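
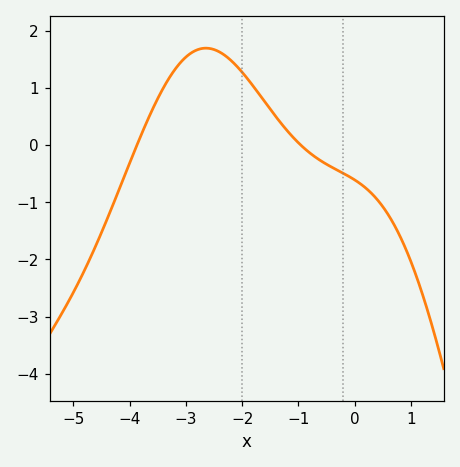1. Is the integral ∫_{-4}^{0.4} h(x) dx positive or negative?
positive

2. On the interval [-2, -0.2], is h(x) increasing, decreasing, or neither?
decreasing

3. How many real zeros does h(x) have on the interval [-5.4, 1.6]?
2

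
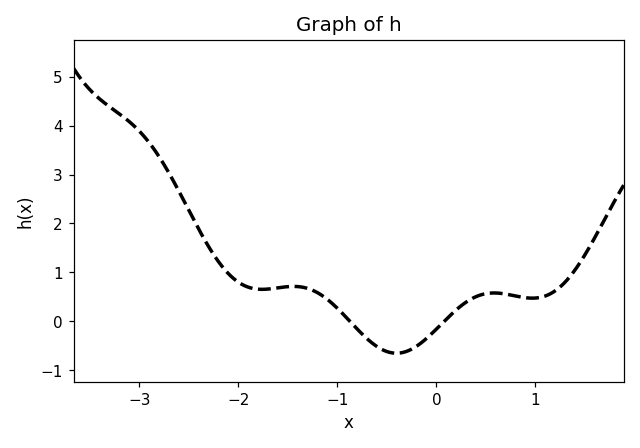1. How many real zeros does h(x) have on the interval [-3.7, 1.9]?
2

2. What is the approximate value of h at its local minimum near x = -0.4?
-0.7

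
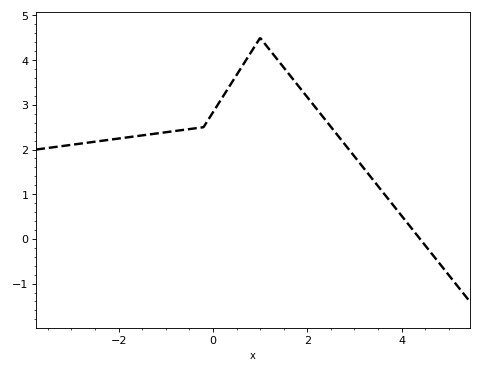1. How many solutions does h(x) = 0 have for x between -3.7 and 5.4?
1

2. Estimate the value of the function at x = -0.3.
2.5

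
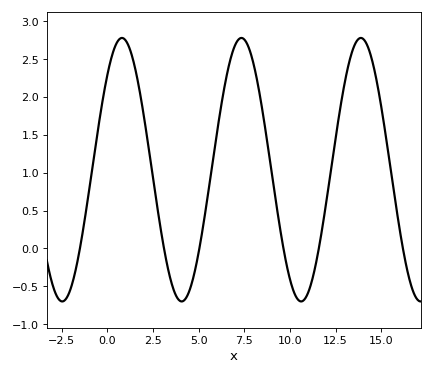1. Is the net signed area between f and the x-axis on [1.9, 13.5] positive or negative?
positive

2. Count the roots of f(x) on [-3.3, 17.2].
6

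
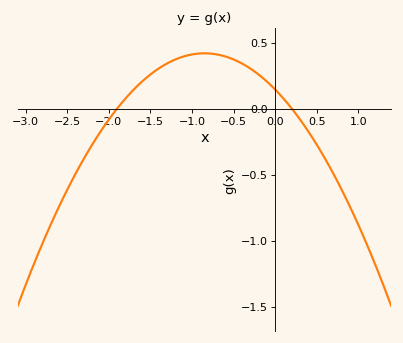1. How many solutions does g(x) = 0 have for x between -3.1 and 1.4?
2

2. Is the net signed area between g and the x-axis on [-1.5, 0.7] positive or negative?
positive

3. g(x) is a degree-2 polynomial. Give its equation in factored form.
y = -0.38(x + 1.9)(x - 0.2)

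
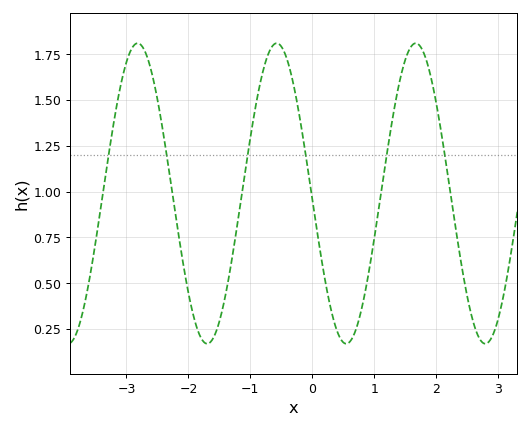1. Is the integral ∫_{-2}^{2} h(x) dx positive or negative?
positive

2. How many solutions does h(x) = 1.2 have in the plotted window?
6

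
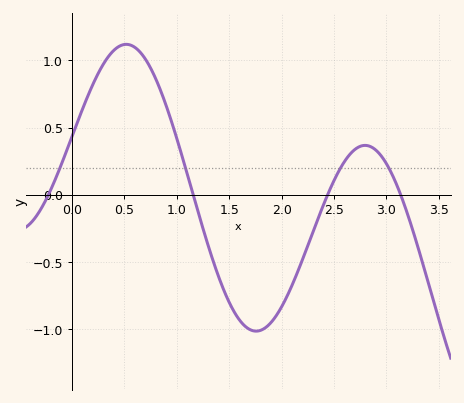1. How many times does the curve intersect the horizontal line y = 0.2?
4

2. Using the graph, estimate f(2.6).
0.249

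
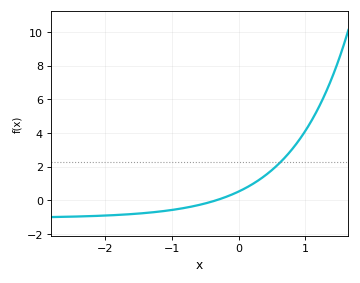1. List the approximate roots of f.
-0.3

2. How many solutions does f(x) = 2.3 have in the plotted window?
1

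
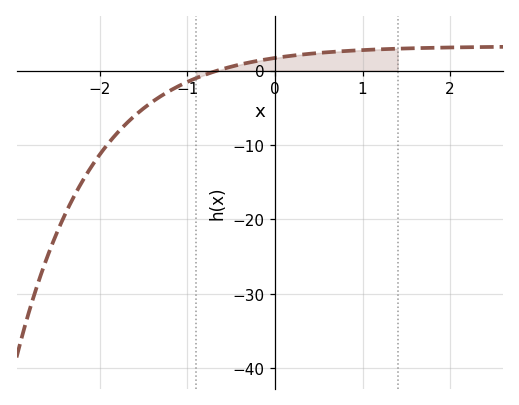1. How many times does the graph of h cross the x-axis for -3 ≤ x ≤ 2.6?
1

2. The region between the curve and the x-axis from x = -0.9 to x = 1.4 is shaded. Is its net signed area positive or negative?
positive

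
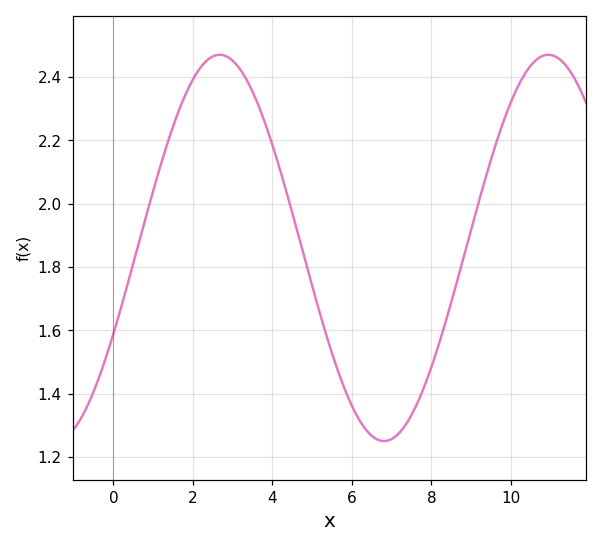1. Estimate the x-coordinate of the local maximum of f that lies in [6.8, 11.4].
11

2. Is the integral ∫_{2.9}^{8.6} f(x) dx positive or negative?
positive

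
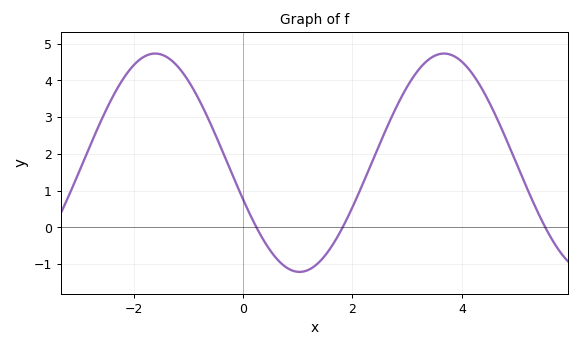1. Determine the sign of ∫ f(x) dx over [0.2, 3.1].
positive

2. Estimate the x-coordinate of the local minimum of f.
1.04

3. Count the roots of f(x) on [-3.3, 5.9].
3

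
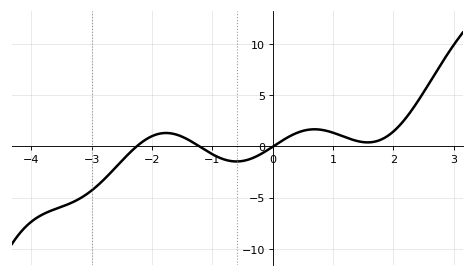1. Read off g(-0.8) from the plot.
-1.28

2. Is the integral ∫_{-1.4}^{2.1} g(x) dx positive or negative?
positive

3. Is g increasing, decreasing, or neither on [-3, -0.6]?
neither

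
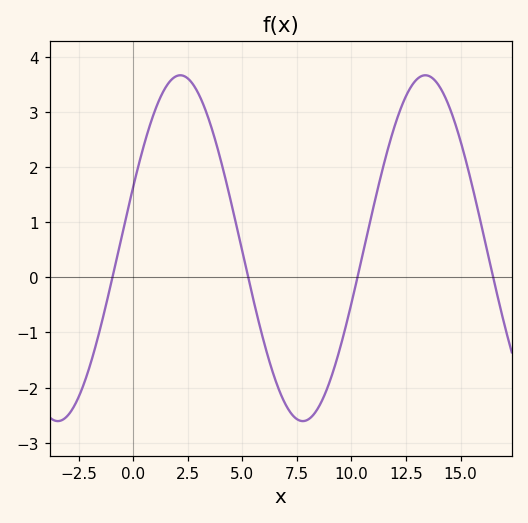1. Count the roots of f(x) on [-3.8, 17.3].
4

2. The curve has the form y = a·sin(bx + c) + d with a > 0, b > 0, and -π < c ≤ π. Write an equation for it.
y = 3.14sin(0.56x + 0.36) + 0.53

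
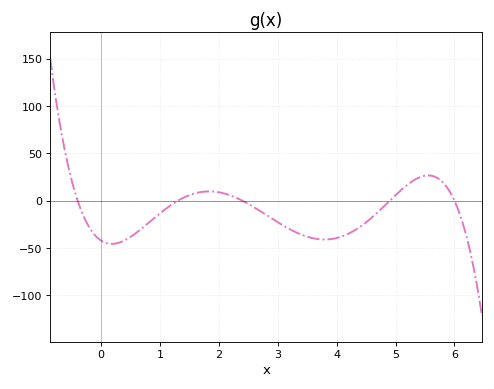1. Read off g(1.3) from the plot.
0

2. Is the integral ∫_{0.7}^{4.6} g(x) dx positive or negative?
negative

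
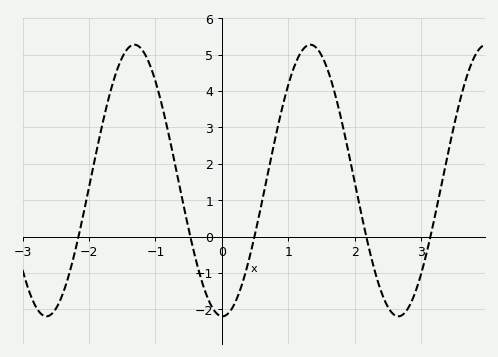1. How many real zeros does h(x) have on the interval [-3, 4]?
5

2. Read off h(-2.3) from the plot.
-1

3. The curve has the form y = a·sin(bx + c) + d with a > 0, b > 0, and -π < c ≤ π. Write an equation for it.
y = 3.73sin(2.4x - 1.6) + 1.54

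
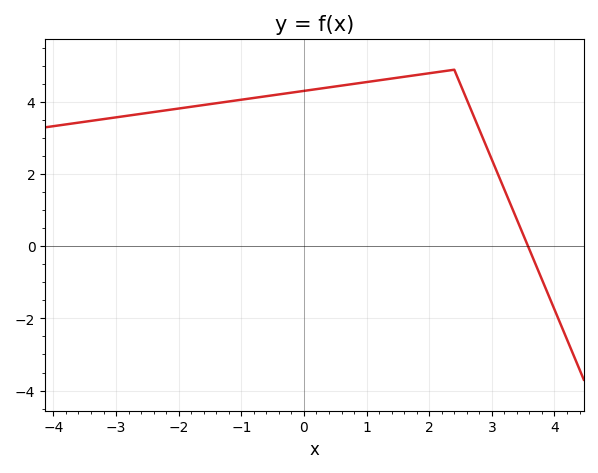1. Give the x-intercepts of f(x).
3.58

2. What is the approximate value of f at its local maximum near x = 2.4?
4.9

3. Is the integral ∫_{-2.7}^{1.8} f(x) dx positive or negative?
positive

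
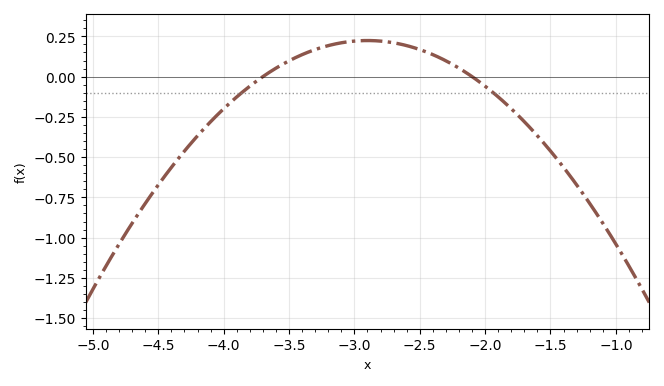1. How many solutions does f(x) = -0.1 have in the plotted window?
2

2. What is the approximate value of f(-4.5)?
-0.672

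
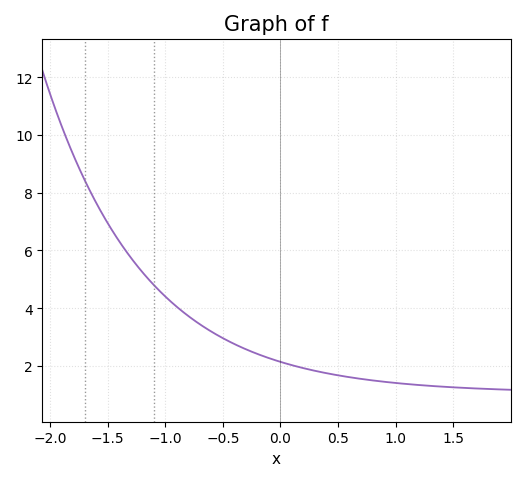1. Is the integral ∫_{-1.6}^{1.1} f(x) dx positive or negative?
positive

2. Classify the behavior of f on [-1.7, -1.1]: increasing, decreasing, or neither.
decreasing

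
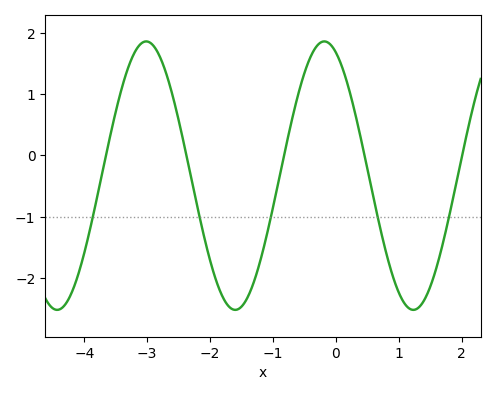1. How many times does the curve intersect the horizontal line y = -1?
5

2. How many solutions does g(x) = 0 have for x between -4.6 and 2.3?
5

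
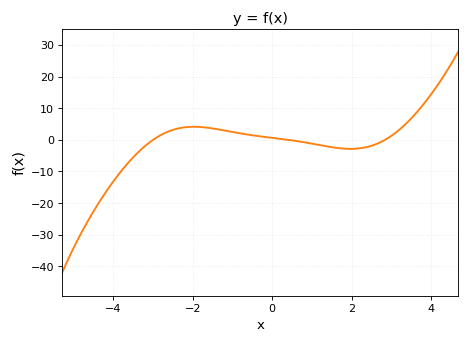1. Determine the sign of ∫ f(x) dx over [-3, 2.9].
positive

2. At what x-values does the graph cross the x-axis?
-3, 0.4, 2.8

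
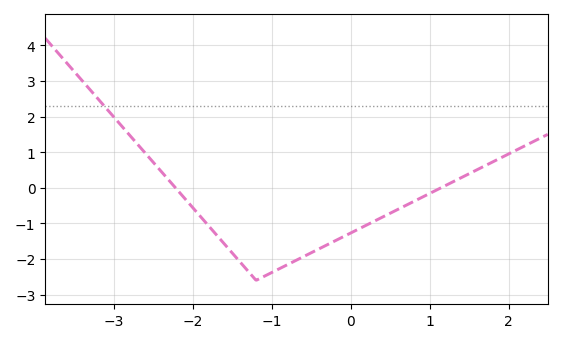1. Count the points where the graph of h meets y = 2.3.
1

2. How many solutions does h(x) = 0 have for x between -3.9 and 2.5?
2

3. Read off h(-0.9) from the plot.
-2.27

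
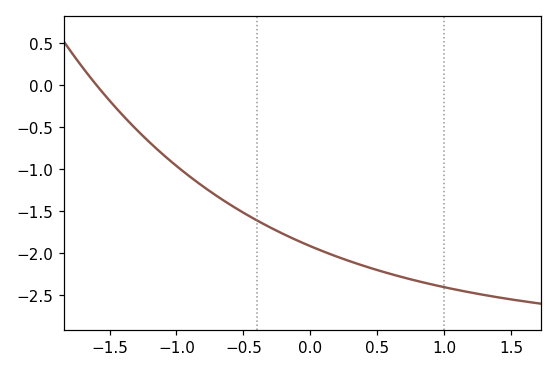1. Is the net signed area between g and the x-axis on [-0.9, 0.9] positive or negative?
negative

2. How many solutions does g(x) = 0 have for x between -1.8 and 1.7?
1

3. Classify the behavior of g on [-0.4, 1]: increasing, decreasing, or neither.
decreasing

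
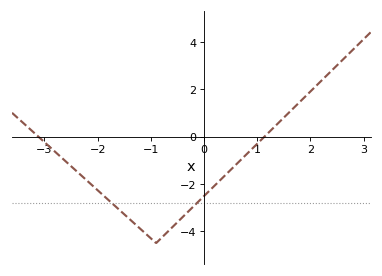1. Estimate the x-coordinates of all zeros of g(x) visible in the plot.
-3.1, 1.1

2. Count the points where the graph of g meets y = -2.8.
2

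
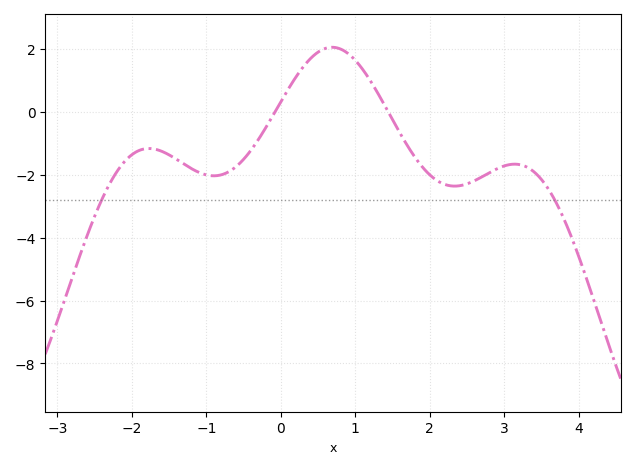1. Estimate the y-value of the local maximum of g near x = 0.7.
2.06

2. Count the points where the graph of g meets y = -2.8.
2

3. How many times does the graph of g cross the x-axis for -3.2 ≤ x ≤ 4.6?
2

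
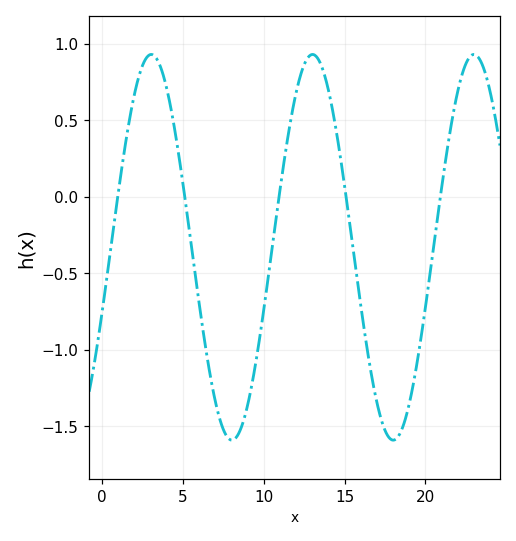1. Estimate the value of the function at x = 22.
0.7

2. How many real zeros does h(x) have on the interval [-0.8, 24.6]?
5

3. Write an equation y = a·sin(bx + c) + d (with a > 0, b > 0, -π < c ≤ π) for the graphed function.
y = 1.26sin(0.63x - 0.35) - 0.33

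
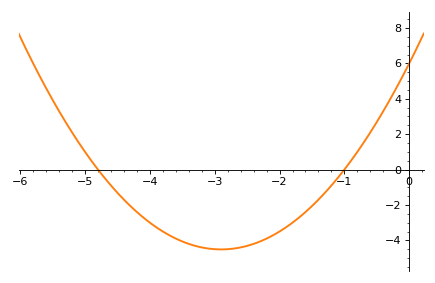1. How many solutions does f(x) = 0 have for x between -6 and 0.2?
2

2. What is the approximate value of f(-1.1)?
-0.4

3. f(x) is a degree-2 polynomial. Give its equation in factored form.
y = 1.25(x + 4.8)(x + 1)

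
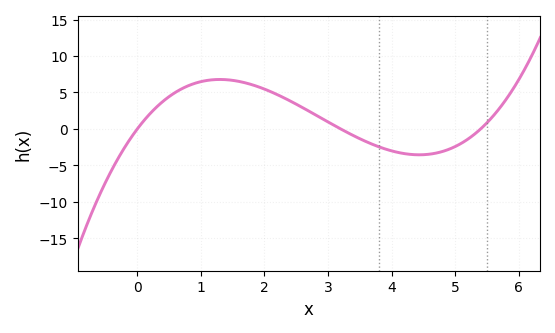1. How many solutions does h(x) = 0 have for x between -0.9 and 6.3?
3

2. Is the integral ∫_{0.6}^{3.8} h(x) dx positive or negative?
positive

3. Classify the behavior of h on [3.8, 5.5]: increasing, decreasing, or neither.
neither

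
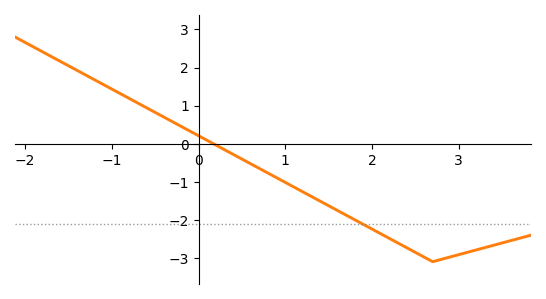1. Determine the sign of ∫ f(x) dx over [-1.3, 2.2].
negative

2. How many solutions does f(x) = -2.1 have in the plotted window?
1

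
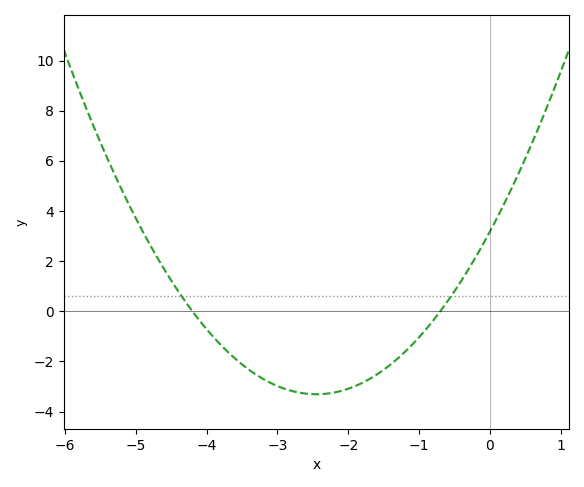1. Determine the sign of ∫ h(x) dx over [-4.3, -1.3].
negative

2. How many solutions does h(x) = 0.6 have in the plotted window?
2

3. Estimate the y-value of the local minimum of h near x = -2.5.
-3.31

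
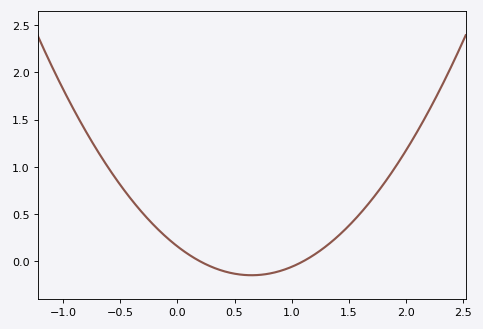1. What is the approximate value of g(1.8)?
0.806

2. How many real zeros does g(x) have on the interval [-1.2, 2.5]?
2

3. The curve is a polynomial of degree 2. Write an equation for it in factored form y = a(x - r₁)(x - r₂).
y = 0.72(x - 0.2)(x - 1.1)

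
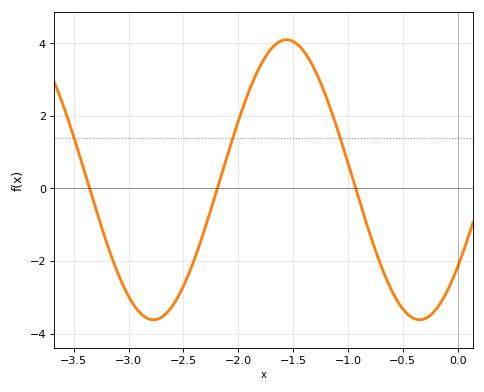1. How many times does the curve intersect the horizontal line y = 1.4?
3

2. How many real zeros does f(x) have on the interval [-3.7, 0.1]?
3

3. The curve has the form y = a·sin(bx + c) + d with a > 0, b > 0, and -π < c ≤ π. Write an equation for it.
y = 3.86sin(2.59x - 0.672) + 0.24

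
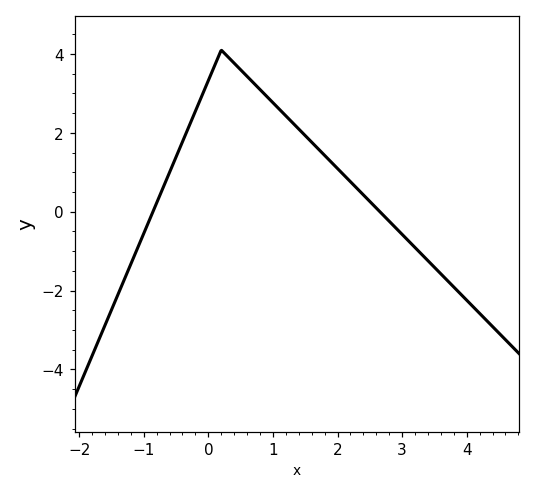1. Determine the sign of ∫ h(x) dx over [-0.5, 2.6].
positive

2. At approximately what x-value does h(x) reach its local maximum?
0.2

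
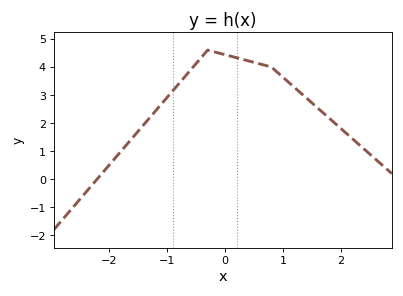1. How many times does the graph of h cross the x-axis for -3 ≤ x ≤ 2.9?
1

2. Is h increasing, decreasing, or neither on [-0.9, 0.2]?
neither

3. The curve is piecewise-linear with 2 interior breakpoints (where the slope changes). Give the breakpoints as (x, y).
(-0.3, 4.6); (0.8, 4)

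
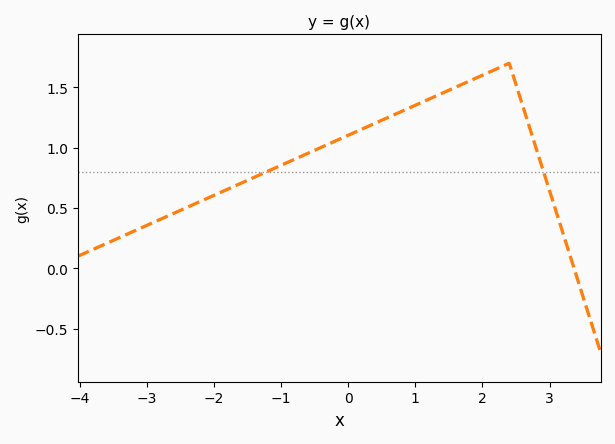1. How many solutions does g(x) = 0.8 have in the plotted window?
2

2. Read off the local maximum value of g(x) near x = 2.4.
1.7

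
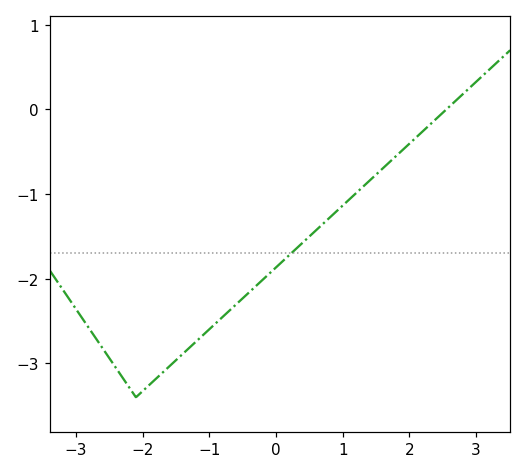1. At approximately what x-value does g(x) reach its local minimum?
-2.1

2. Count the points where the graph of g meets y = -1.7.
1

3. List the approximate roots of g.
2.6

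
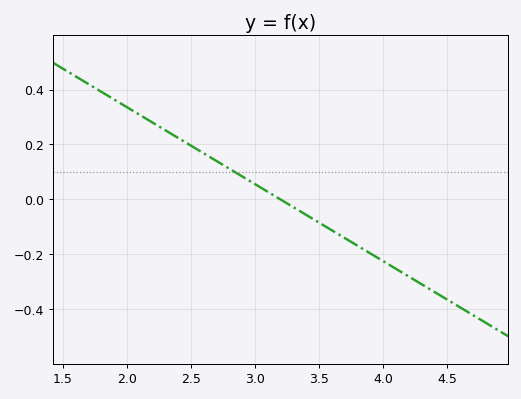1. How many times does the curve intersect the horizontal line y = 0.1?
1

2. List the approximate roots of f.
3.2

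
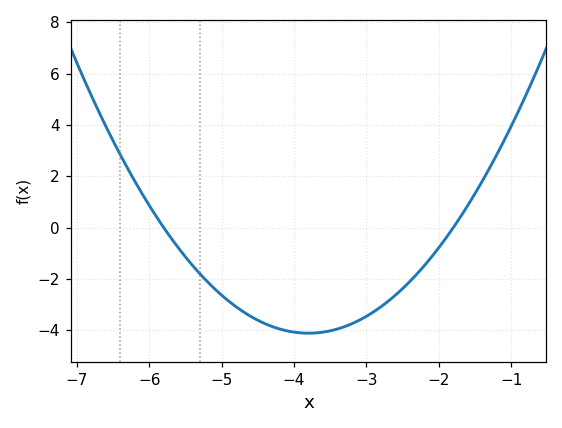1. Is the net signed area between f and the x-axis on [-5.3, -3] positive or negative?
negative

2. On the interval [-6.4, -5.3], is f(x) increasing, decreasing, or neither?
decreasing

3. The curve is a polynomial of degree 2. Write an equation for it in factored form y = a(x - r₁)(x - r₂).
y = 1.03(x + 5.8)(x + 1.8)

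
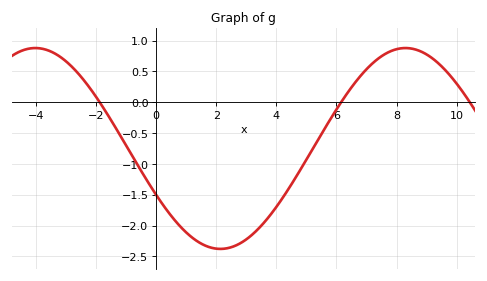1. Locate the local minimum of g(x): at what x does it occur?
2.13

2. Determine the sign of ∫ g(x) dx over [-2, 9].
negative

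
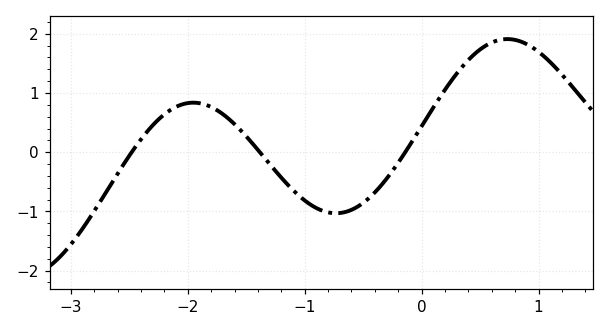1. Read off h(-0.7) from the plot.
-1.03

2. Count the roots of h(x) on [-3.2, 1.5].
3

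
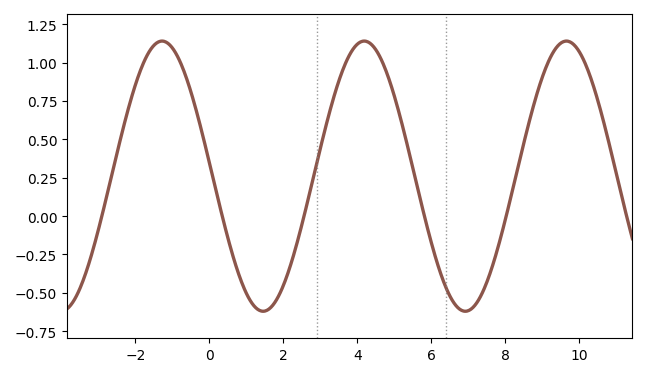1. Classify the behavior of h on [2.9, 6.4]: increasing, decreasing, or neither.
neither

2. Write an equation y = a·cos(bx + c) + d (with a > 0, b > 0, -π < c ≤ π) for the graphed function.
y = 0.88cos(1.1x + 1.5) + 0.26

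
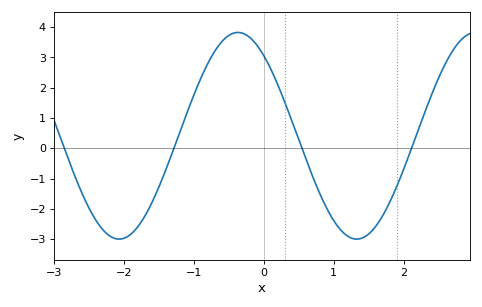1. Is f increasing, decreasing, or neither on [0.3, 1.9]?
neither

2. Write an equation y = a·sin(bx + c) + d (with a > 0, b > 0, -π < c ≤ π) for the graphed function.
y = 3.41sin(1.85x + 2.25) + 0.41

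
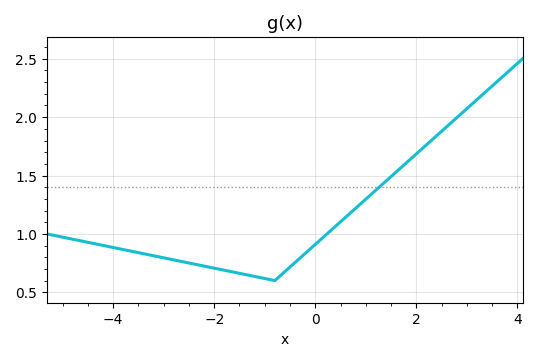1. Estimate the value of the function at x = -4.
0.884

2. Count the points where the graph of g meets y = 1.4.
1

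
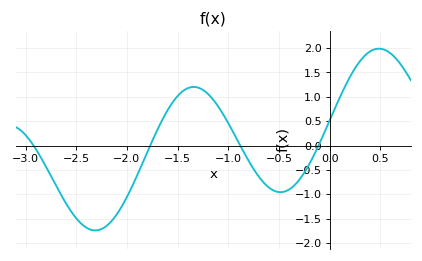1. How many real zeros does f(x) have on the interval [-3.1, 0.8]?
4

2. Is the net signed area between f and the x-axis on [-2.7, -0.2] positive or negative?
negative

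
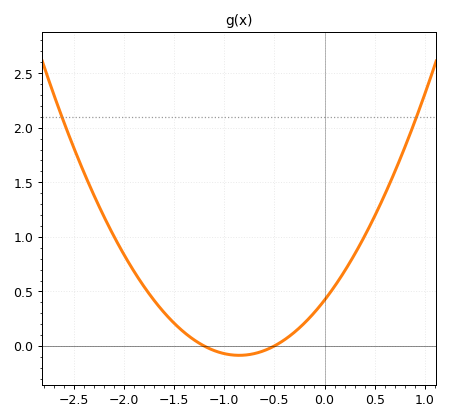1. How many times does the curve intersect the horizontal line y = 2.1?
2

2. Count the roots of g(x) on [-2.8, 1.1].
2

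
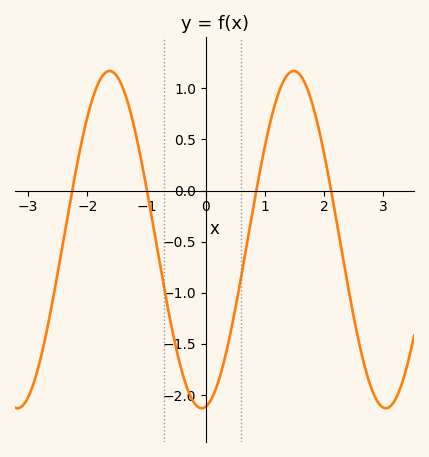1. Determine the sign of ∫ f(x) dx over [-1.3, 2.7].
negative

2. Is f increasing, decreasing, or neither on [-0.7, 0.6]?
neither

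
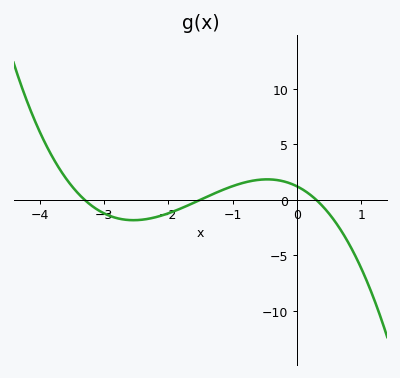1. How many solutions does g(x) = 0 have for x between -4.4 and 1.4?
3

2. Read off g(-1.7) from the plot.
-0.5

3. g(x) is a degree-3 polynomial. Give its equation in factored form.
y = -0.82(x + 3.3)(x + 1.5)(x - 0.3)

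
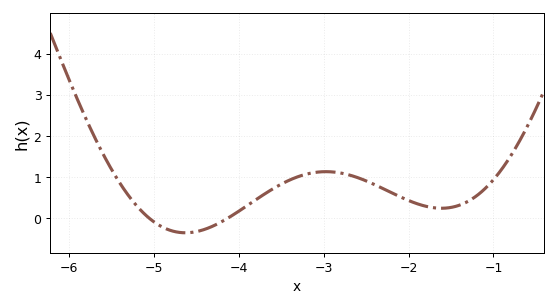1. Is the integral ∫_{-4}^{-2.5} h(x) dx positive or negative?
positive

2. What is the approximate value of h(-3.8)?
0.45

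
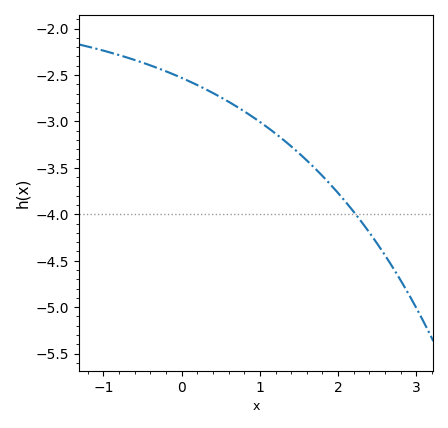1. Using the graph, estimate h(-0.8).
-2.28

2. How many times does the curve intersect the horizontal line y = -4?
1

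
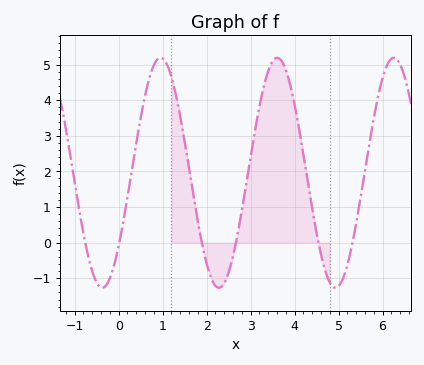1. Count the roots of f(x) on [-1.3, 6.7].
6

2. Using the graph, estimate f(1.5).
2.84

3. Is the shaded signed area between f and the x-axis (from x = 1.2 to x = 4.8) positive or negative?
positive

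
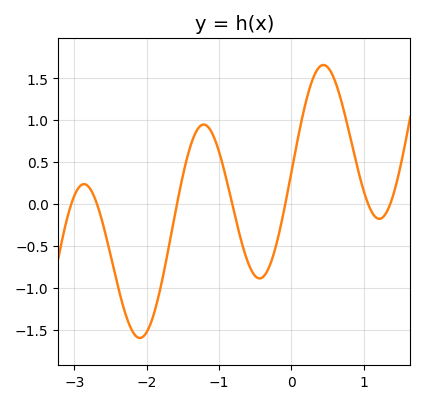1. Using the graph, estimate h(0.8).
0.85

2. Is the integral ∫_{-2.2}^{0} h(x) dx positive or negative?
negative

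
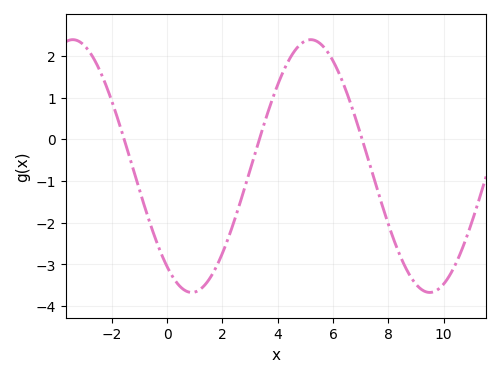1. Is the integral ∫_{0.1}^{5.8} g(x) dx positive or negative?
negative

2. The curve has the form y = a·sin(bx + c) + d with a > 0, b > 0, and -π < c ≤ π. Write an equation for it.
y = 3.03sin(0.73x - 2.2) - 0.64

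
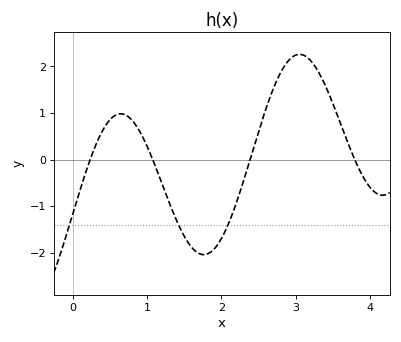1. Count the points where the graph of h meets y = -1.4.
3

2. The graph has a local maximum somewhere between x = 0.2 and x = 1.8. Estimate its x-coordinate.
0.6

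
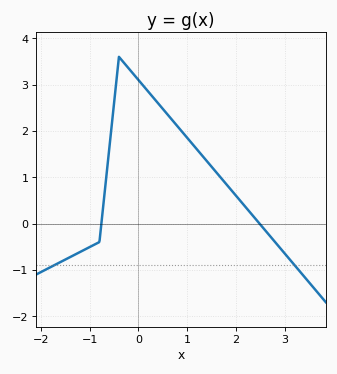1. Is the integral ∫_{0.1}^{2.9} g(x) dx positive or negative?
positive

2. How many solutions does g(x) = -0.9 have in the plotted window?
2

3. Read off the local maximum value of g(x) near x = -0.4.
3.6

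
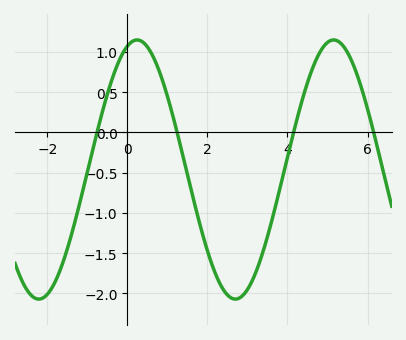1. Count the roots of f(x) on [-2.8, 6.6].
4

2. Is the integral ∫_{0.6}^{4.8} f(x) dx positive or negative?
negative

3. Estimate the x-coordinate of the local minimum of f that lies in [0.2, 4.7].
2.6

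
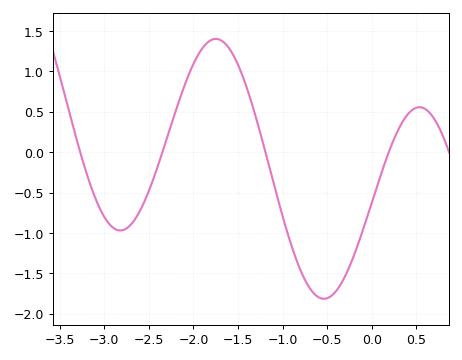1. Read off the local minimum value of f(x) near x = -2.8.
-0.969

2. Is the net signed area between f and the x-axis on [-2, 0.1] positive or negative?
negative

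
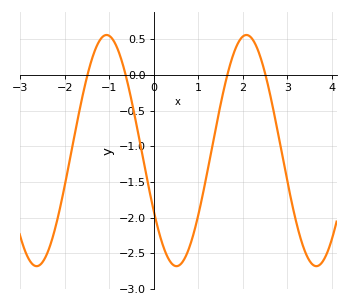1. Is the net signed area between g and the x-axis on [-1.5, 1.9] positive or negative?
negative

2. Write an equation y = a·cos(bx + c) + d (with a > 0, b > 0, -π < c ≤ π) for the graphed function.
y = 1.62cos(2x + 2.12) - 1.06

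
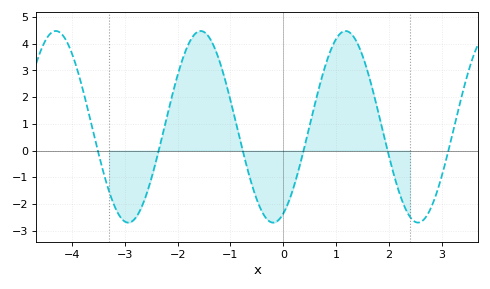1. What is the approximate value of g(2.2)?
-1.6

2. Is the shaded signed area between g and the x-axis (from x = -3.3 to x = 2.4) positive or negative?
positive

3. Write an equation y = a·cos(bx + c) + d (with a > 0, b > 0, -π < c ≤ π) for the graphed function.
y = 3.59cos(2.3x - 2.7) + 0.89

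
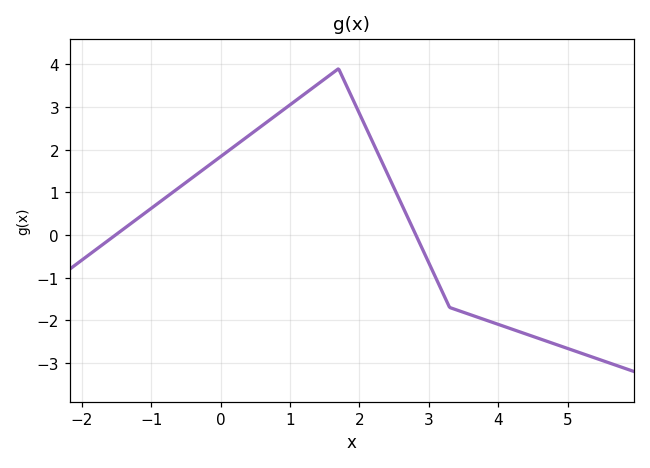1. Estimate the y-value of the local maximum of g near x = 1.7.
3.9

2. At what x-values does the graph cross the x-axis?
-1.6, 2.8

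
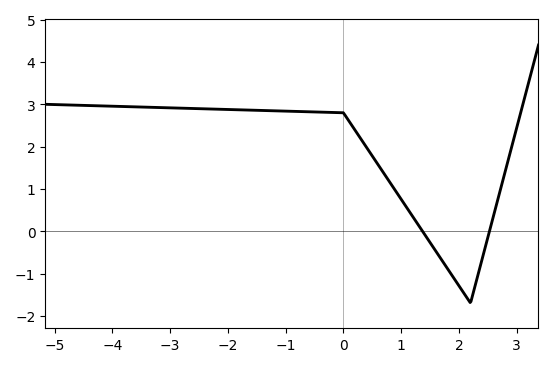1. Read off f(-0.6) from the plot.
2.8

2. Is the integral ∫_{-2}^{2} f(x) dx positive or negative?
positive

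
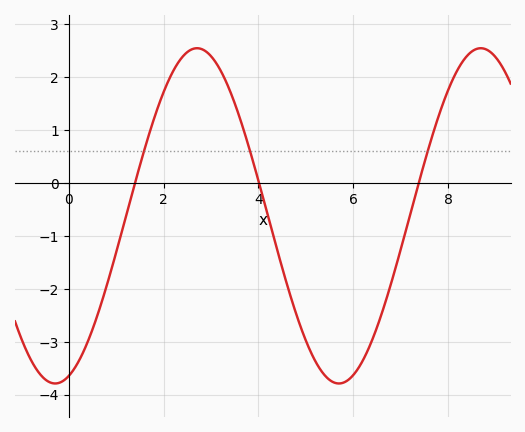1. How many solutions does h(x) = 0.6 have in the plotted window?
3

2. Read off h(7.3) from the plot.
-0.3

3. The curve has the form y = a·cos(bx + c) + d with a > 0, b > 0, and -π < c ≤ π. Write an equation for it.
y = 3.17cos(1.1x - 2.8) - 0.62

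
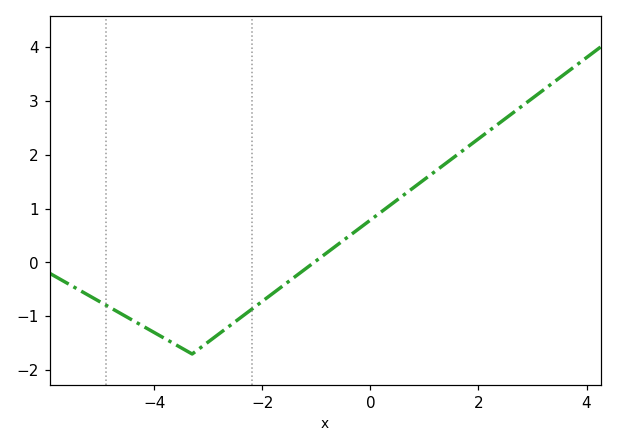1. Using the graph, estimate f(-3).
-1.5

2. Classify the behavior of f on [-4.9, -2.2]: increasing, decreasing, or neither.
neither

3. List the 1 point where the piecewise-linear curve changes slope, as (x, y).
(-3.3, -1.7)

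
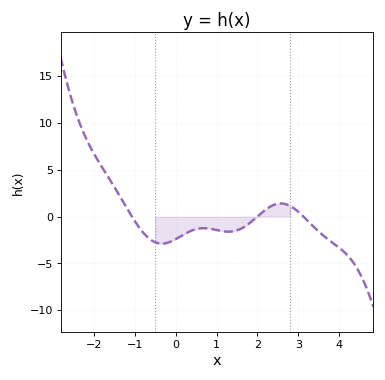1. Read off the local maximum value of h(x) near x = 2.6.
1.5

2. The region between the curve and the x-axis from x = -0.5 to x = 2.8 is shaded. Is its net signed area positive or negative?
negative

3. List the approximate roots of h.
-1, 2, 3.2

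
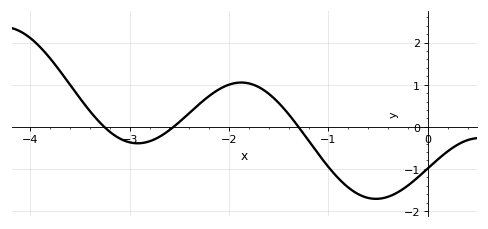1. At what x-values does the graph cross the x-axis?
-3.26, -2.56, -1.3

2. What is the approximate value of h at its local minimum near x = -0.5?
-1.71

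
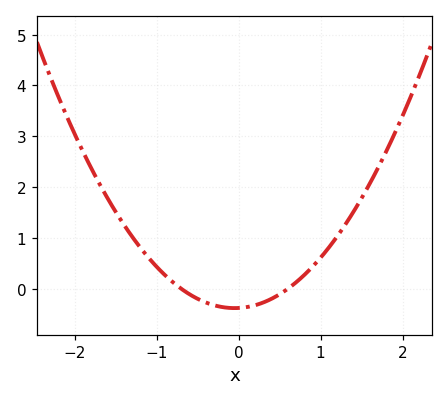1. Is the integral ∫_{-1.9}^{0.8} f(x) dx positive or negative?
positive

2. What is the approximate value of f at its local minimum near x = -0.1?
-0.38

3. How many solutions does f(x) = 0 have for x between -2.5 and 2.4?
2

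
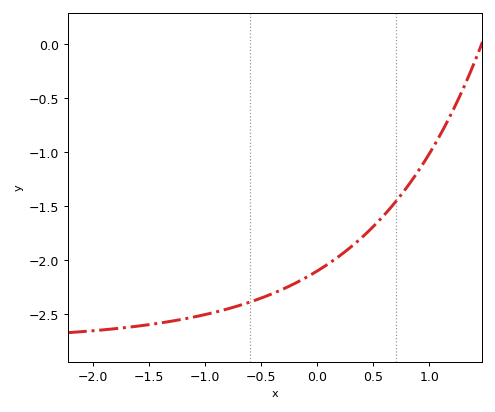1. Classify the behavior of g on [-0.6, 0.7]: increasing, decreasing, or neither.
increasing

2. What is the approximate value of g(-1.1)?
-2.52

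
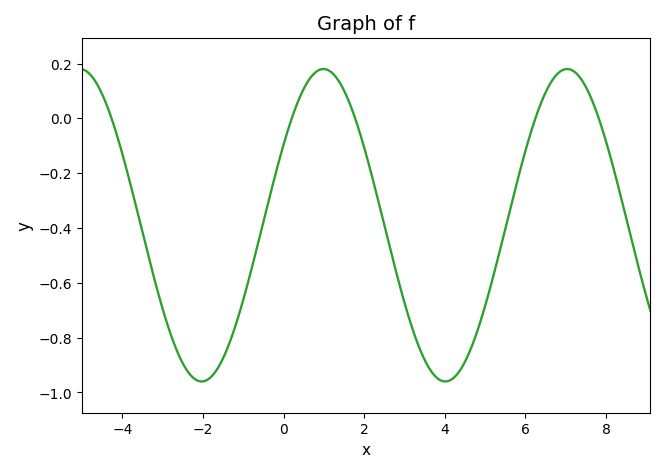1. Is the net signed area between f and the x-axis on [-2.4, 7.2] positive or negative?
negative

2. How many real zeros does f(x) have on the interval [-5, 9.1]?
5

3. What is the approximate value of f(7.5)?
0.114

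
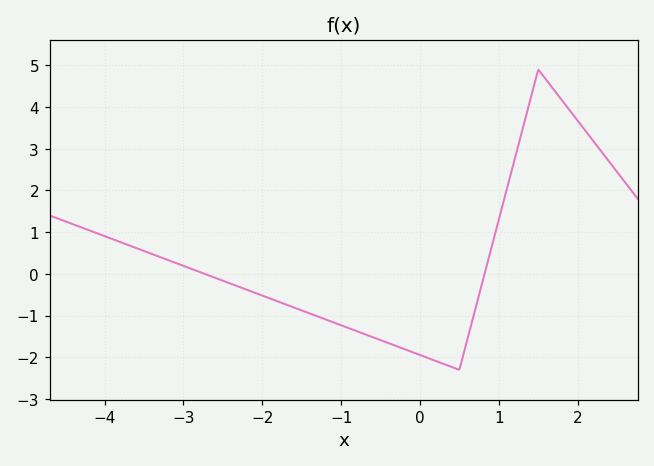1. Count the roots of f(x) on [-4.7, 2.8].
2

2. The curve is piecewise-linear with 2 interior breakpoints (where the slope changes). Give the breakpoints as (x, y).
(0.5, -2.3); (1.5, 4.9)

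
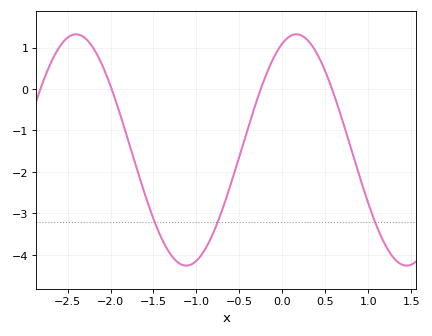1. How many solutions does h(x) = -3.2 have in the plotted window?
3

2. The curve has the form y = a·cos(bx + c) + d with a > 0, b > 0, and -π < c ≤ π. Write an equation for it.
y = 2.79cos(2.5x - 0.4) - 1.47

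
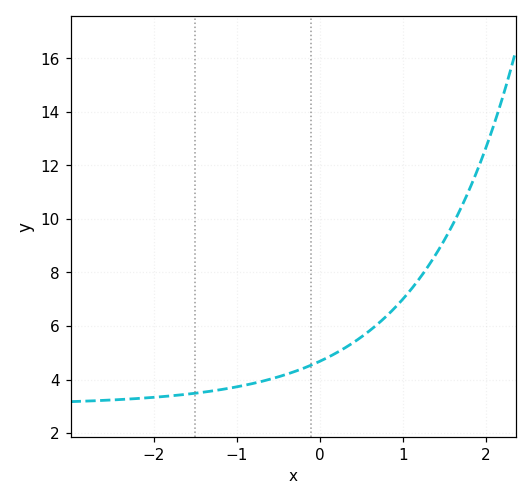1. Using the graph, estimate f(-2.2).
3.2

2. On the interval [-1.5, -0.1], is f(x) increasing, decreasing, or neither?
increasing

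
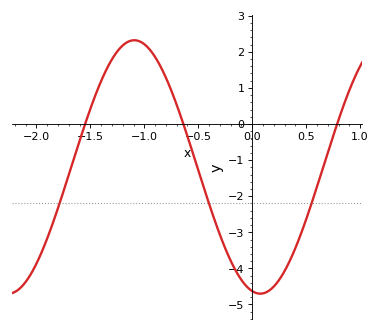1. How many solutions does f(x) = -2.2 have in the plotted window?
3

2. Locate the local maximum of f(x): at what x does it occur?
-1.1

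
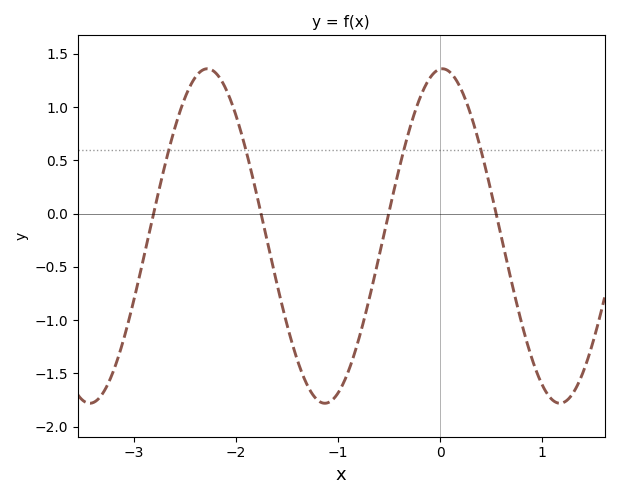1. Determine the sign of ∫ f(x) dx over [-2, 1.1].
negative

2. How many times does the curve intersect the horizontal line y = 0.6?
4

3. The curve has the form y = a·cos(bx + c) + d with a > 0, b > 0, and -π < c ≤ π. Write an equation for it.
y = 1.57cos(2.7x - 0.06) - 0.21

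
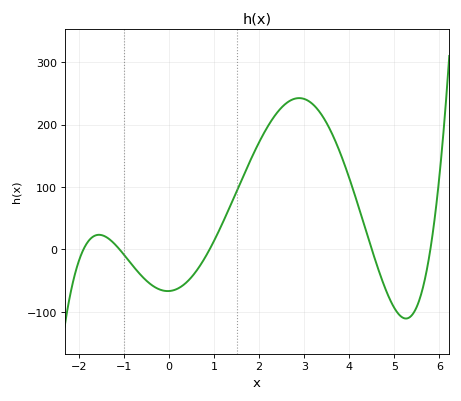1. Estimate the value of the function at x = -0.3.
-60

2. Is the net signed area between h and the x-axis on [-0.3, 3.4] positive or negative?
positive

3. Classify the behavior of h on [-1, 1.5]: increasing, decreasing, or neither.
neither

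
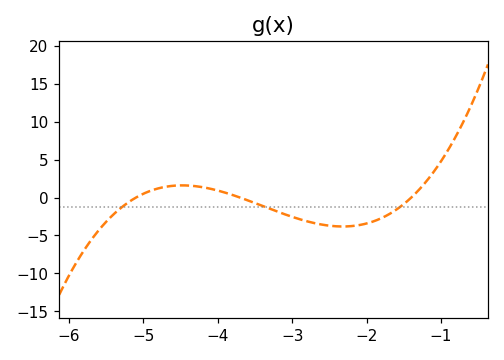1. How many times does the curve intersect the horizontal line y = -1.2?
3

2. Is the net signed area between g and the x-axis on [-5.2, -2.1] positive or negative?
negative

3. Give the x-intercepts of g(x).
-5.1, -3.7, -1.4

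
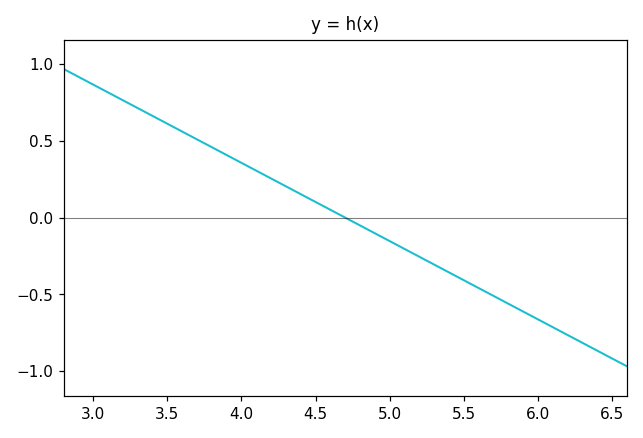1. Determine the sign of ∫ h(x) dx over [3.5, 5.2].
positive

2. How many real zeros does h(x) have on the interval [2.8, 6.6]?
1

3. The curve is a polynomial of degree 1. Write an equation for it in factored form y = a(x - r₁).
y = -0.51(x - 4.7)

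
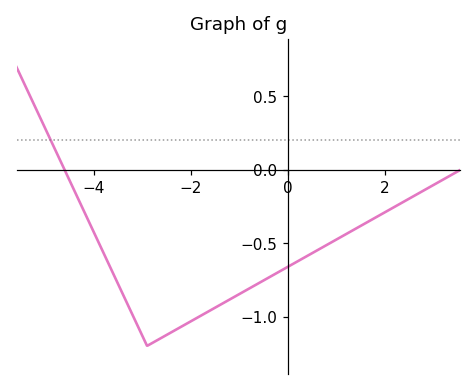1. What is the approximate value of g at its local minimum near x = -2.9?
-1.2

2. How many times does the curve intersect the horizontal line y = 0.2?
1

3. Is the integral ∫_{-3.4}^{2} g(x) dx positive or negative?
negative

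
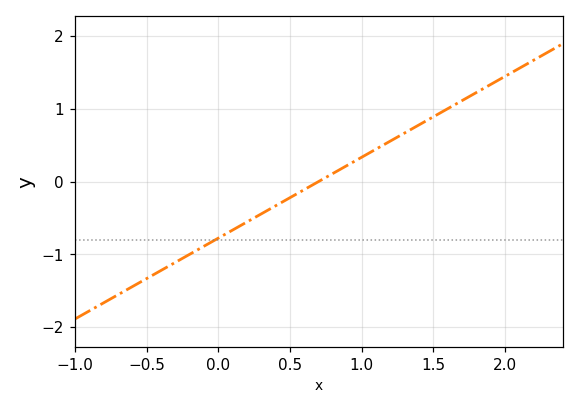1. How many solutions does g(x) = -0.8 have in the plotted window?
1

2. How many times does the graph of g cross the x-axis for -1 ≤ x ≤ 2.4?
1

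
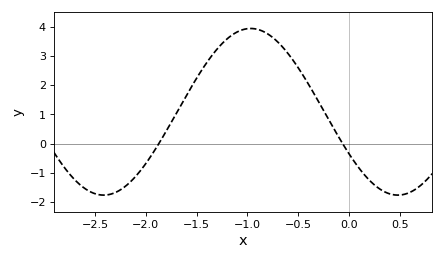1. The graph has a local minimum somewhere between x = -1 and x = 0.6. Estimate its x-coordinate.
0.479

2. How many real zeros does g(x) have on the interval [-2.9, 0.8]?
2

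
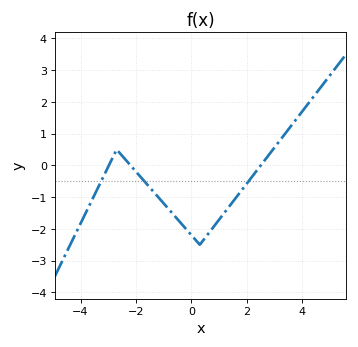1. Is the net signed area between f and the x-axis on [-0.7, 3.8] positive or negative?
negative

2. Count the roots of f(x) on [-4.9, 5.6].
3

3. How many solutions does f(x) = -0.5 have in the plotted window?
3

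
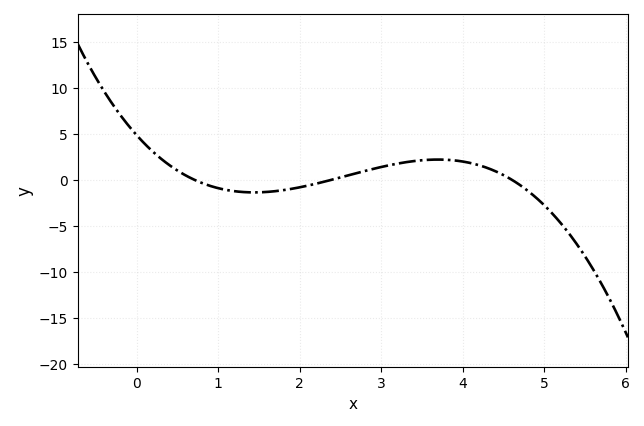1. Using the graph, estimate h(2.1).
-0.651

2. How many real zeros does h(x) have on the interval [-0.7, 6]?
3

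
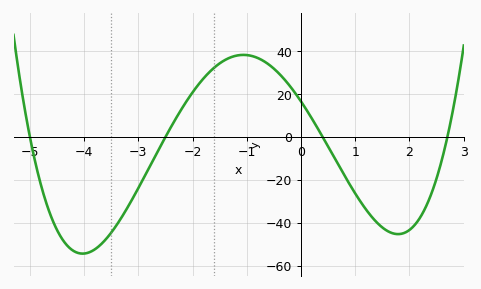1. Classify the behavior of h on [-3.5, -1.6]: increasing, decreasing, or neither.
increasing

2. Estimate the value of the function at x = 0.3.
4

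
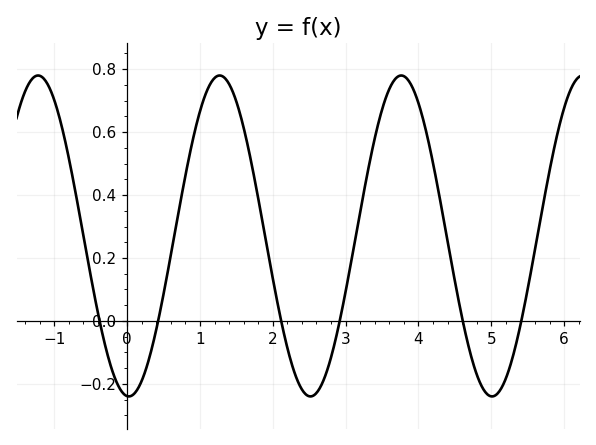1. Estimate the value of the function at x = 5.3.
-0.12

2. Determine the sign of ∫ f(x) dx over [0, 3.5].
positive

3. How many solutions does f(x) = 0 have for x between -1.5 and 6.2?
6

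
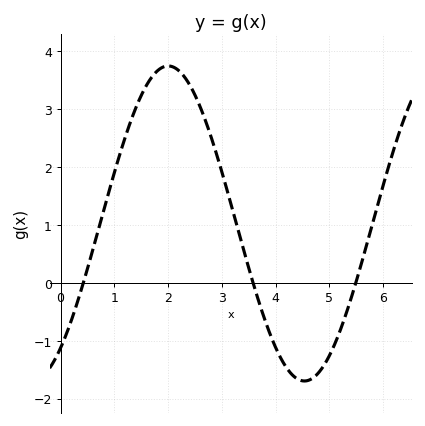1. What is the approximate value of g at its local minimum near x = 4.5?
-1.69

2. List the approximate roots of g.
0.421, 3.58, 5.49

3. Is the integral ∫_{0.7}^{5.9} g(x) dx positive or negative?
positive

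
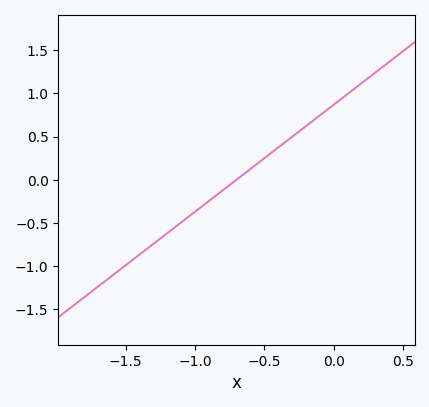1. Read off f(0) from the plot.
0.868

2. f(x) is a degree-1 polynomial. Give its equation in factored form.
y = 1.24(x + 0.7)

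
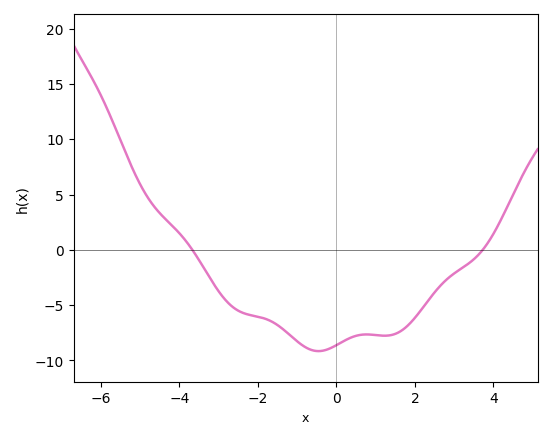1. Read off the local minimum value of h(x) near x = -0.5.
-9.15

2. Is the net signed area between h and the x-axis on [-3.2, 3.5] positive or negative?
negative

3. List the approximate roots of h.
-3.67, 3.73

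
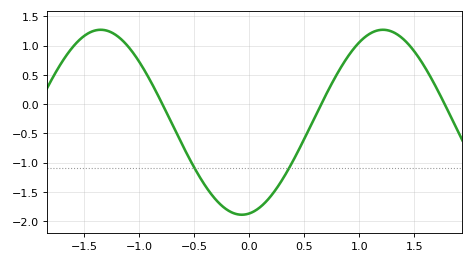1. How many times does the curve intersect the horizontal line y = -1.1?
2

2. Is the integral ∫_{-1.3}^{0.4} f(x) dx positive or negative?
negative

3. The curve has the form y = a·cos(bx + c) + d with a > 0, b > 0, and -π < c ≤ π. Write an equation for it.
y = 1.58cos(2.5x - 3) - 0.31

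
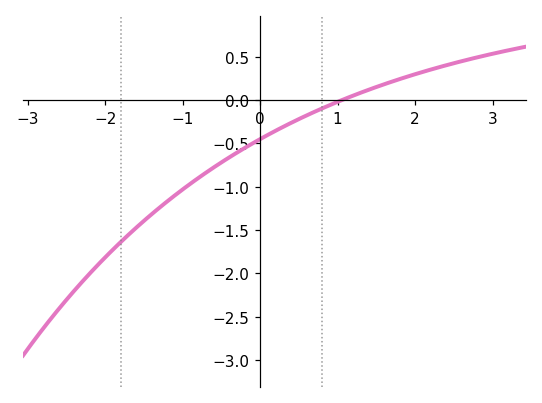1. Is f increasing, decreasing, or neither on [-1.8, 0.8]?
increasing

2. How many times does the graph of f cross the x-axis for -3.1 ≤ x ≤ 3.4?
1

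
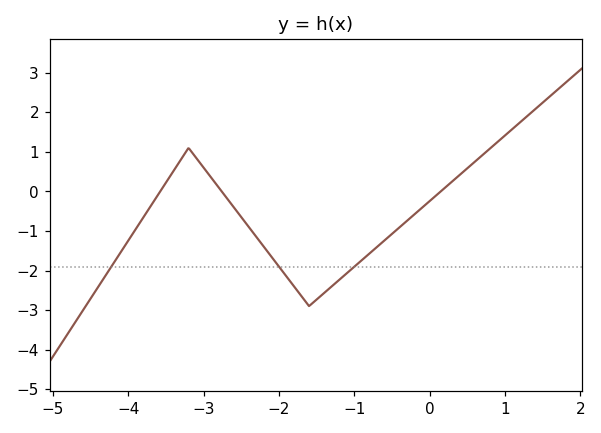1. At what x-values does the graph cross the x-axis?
-3.6, -2.8, 0.1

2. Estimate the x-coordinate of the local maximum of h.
-3.2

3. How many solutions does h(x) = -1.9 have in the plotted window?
3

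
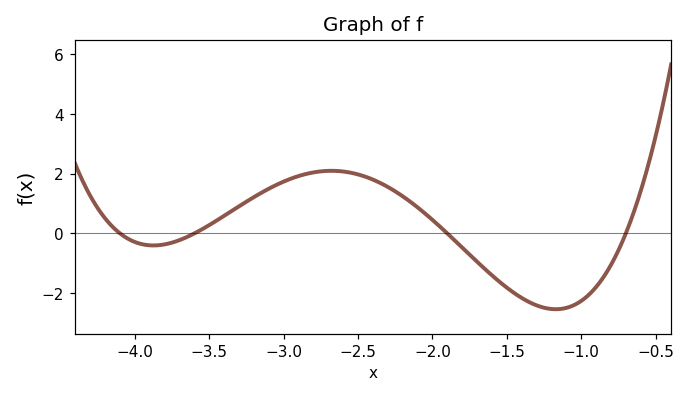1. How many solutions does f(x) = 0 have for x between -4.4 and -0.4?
4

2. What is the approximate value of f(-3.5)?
0.2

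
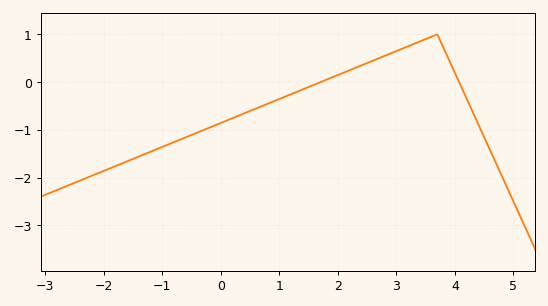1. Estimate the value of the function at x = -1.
-1.36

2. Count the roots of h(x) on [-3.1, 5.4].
2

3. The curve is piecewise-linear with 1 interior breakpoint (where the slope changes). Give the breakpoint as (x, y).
(3.7, 1)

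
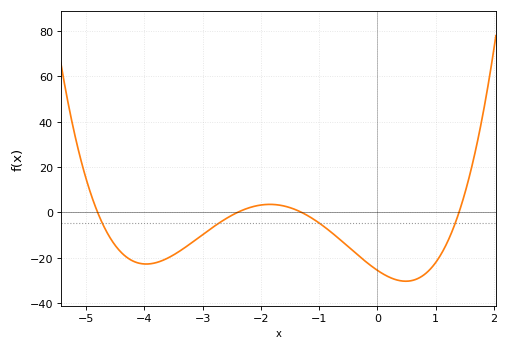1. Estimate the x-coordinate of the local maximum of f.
-1.85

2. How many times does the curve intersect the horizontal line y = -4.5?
4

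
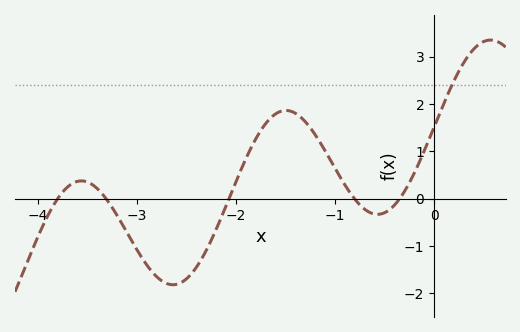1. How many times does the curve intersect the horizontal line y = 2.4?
1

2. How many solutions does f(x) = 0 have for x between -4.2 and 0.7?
5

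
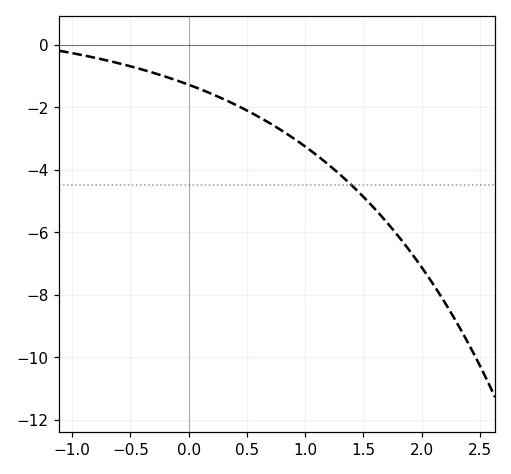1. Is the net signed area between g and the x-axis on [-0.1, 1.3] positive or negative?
negative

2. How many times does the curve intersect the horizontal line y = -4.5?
1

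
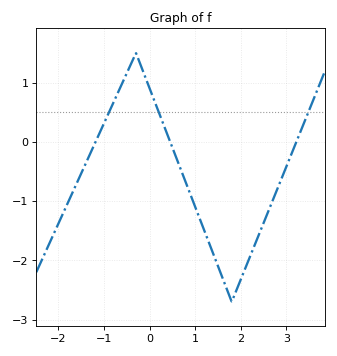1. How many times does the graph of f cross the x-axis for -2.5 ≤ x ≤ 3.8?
3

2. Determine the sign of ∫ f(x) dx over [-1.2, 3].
negative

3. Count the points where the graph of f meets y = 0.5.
3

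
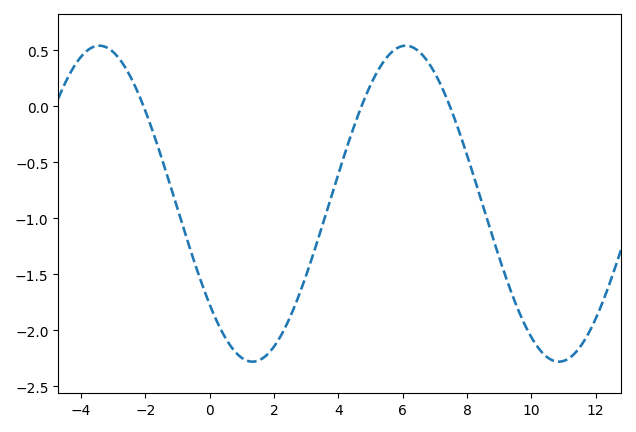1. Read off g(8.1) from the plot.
-0.525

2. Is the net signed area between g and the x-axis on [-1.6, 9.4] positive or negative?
negative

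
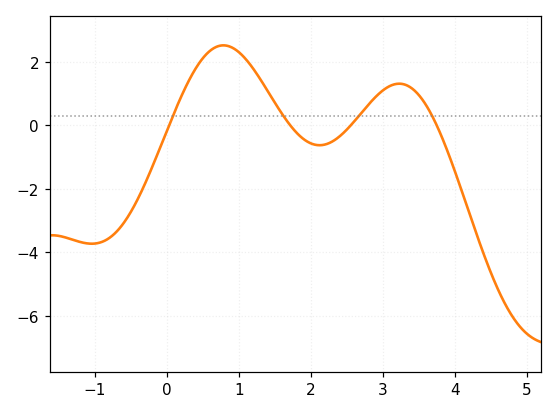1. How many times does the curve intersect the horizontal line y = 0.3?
4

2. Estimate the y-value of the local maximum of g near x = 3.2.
1.31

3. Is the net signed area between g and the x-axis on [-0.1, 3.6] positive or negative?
positive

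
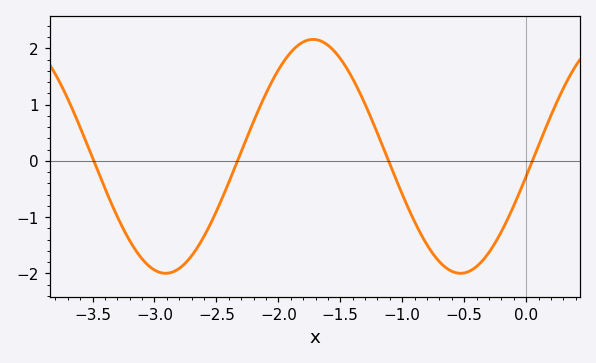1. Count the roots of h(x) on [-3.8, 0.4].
4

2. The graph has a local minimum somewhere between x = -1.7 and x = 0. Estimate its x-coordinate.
-0.529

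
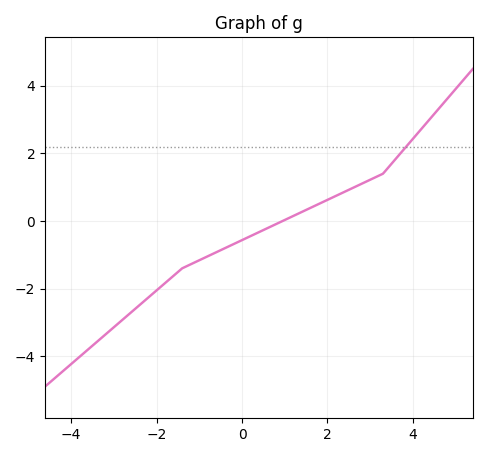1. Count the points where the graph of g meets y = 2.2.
1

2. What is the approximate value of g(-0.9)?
-1.2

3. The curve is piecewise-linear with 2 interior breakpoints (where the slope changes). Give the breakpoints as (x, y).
(-1.4, -1.4); (3.3, 1.4)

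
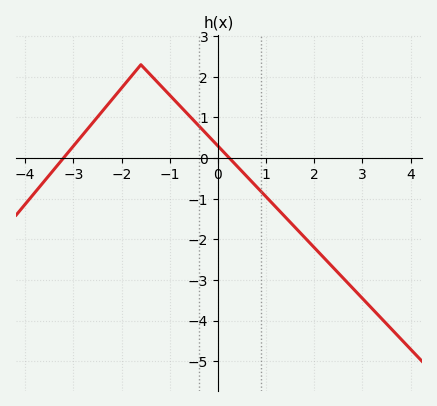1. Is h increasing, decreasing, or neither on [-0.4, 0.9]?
decreasing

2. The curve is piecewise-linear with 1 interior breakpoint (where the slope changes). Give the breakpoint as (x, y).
(-1.6, 2.3)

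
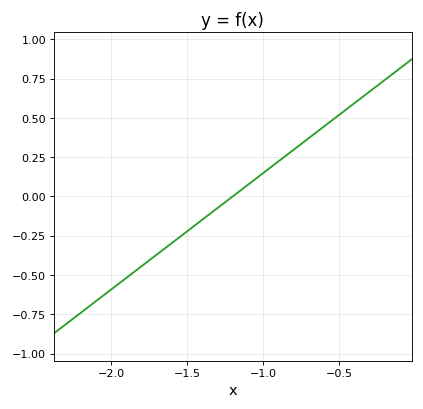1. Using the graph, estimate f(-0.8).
0.3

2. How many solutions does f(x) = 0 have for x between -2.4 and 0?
1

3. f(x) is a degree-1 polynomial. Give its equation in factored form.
y = 0.74(x + 1.2)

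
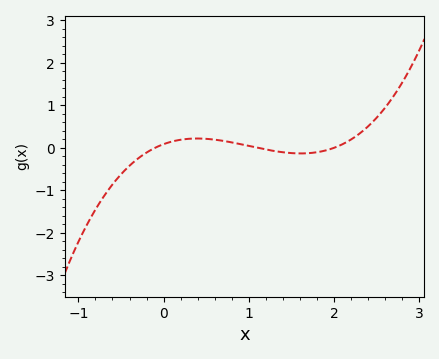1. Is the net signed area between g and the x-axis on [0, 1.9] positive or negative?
positive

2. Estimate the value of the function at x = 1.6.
-0.1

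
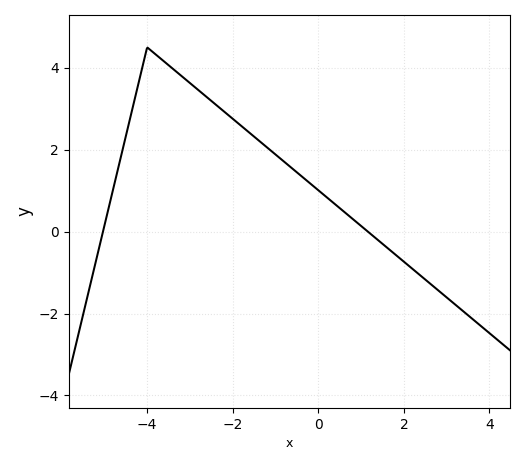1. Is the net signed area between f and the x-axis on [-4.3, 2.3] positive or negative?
positive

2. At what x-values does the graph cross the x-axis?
-5, 1.2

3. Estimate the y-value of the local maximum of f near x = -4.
4.4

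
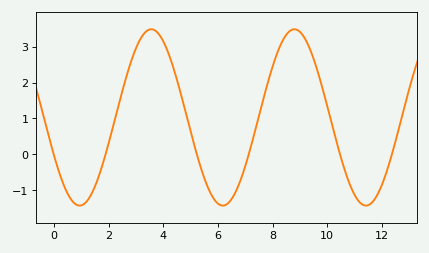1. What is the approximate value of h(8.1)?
2.7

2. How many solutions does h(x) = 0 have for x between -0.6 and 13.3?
6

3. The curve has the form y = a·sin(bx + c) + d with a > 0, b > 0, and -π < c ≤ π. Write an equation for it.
y = 2.45sin(1.2x - 2.7) + 1.03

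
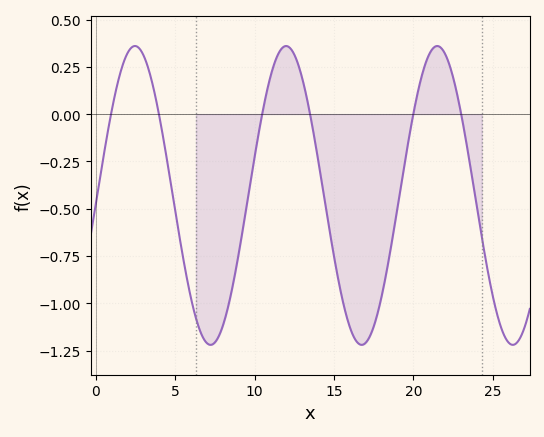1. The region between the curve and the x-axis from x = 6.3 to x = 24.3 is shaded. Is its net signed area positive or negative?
negative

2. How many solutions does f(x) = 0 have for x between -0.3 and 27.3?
6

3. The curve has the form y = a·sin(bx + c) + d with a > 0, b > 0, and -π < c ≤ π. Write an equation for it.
y = 0.79sin(0.66x - 0.05) - 0.43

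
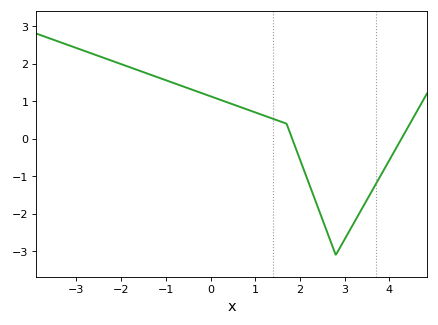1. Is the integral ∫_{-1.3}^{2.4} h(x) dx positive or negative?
positive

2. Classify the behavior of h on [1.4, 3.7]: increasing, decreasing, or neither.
neither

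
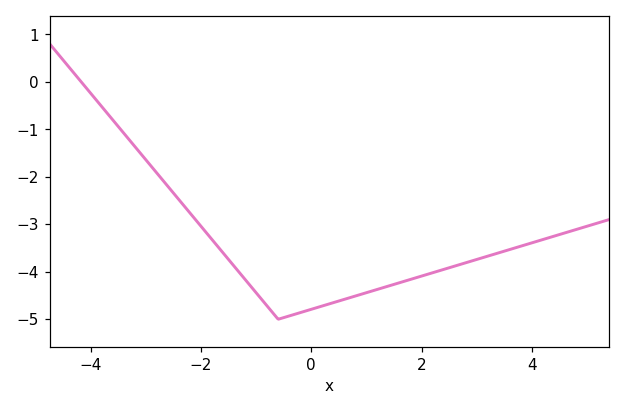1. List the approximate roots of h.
-4.2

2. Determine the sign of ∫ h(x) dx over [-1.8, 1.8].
negative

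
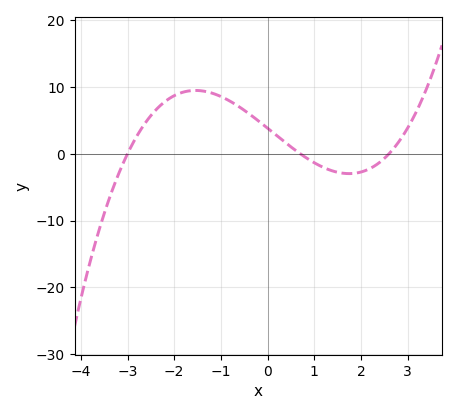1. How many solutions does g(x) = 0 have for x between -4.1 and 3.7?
3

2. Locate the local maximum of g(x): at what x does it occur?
-1.6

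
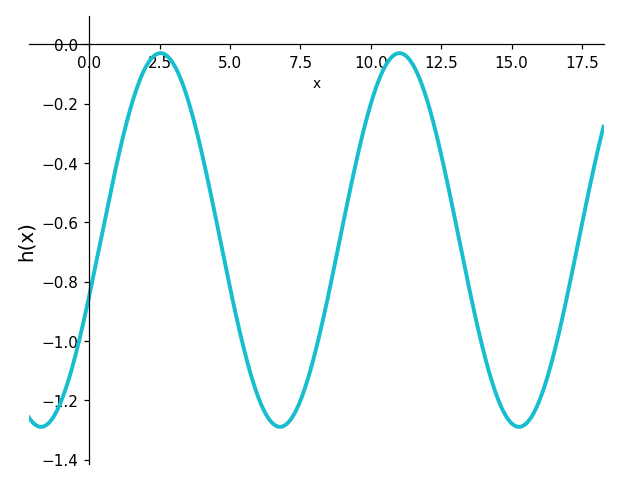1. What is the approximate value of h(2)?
-0.078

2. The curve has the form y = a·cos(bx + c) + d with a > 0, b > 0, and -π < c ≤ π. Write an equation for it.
y = 0.63cos(0.74x - 1.87) - 0.66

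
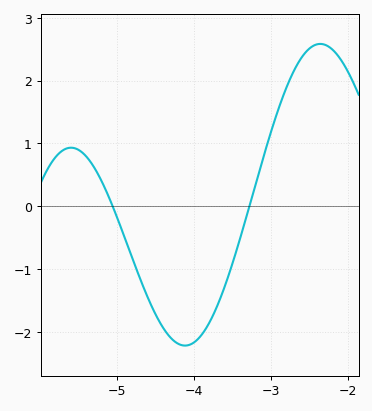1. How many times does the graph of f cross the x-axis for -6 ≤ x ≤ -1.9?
2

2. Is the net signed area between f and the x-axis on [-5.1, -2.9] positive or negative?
negative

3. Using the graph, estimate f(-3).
1.19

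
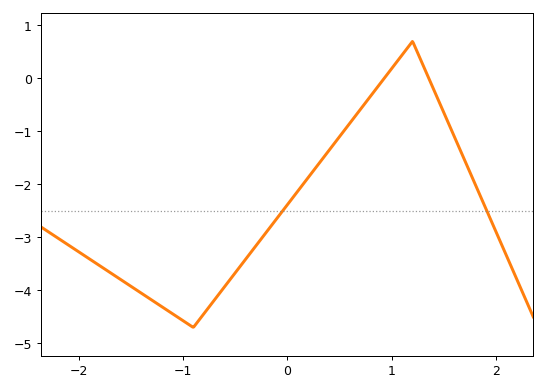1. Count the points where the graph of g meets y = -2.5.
2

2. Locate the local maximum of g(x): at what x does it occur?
1.2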